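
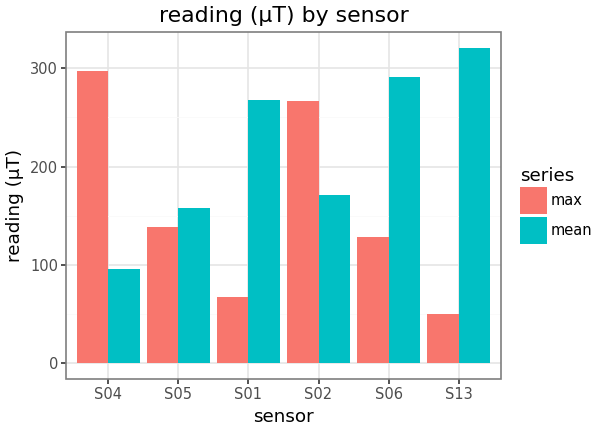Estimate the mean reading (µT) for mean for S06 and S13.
(300 + 300) / 2 ≈ 300.

≈ 300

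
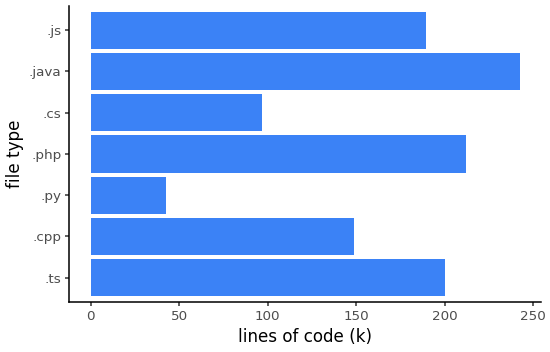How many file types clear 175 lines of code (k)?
Above 175: .ts, .php, .java, .js.

4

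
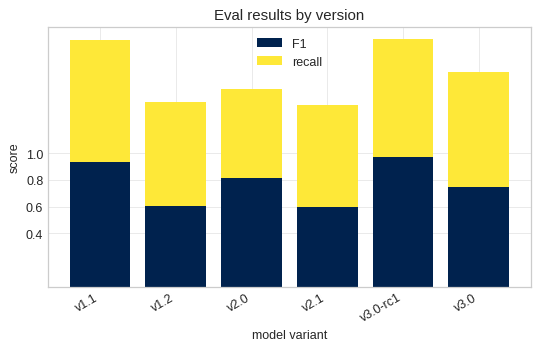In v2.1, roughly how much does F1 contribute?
F1 top ≈ 0.6, bottom ≈ 0.0; segment ≈ 0.6.

≈ 0.6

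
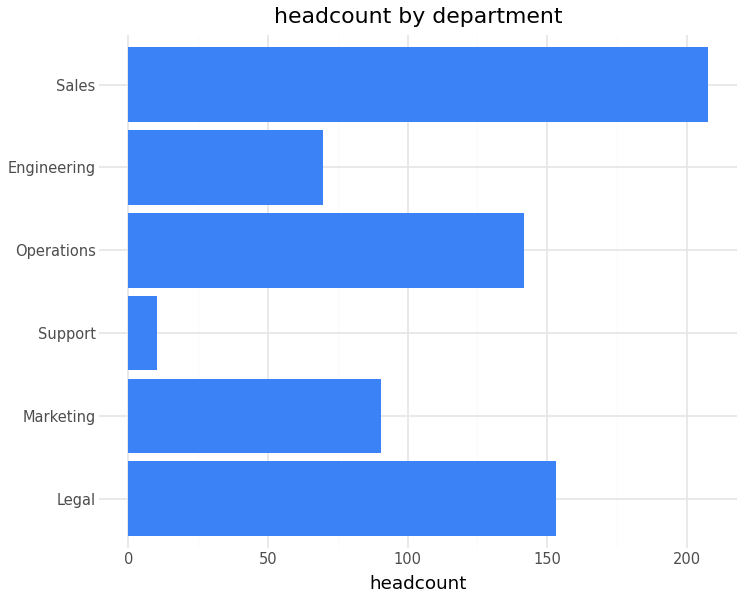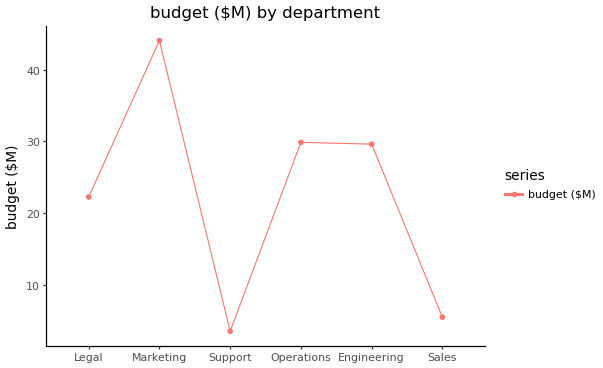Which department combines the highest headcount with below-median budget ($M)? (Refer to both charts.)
Chart 2 median budget ($M) ≈ 25; below-median departments: Legal, Support, Sales. Among those, Sales has the highest headcount (≈ 200).

Sales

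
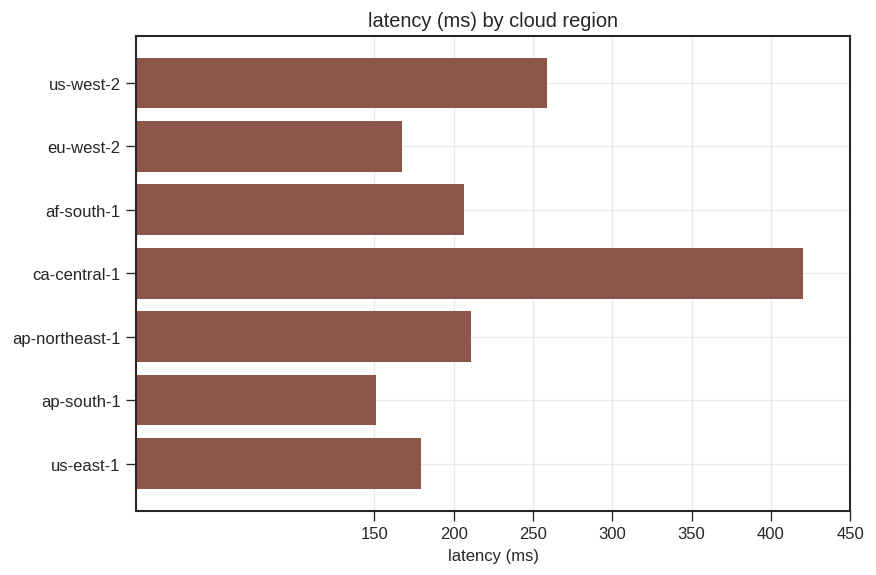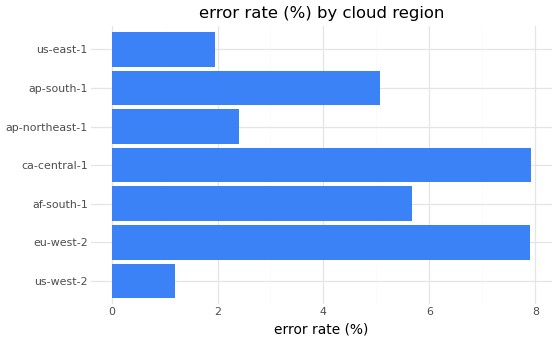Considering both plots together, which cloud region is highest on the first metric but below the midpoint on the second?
Chart 2 median error rate (%) ≈ 5; below-median cloud regions: us-west-2, ap-northeast-1, us-east-1. Among those, us-west-2 has the highest latency (ms) (≈ 250).

us-west-2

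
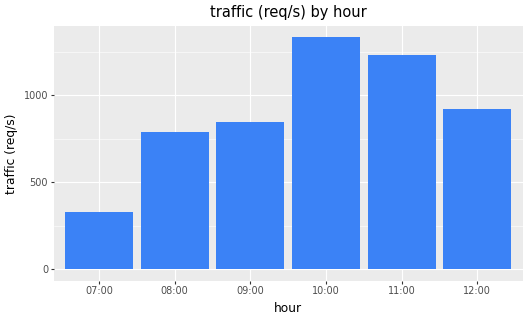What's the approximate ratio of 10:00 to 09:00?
≈ 1.75×

10:00 ≈ 1400, 09:00 ≈ 800; 1400/800 ≈ 1.75.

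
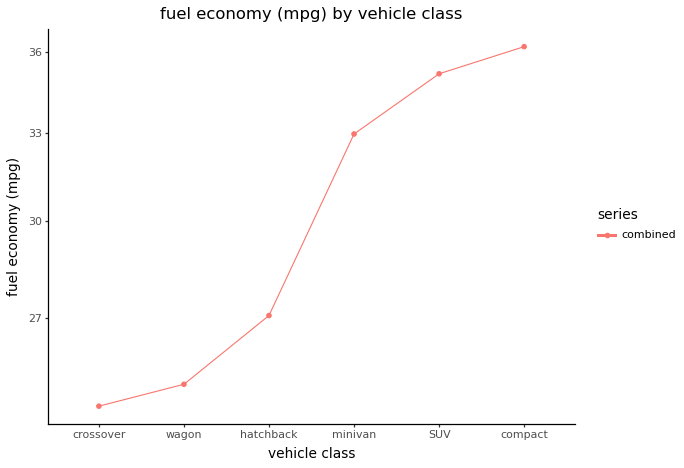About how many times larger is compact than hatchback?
compact ≈ 36, hatchback ≈ 27; 36/27 ≈ 1.33.

≈ 1.33×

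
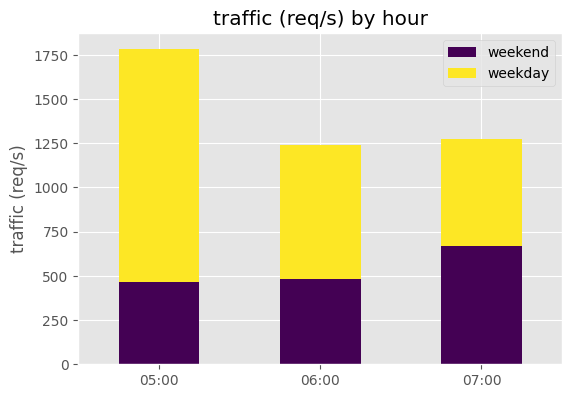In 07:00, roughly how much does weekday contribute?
≈ 600

weekday top ≈ 1200, bottom ≈ 600; segment ≈ 600.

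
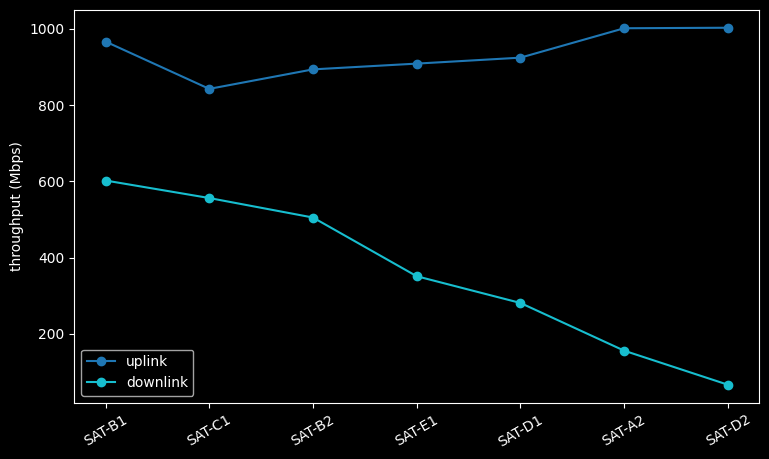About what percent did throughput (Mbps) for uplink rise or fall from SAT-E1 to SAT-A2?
≈ +11.1%

SAT-E1 ≈ 900, SAT-A2 ≈ 1000; (1000 − 900) / 900 ≈ +11.1%.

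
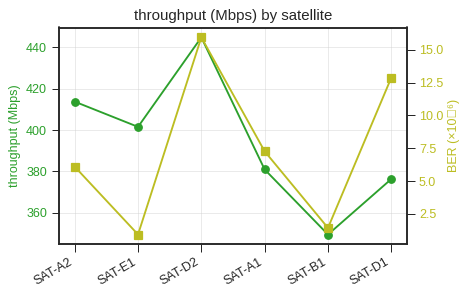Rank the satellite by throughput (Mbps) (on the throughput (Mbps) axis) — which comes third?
SAT-E1

Top 4 (on the throughput (Mbps) axis): SAT-D2 ≈ 440, SAT-A2 ≈ 410, SAT-E1 ≈ 400, SAT-A1 ≈ 380.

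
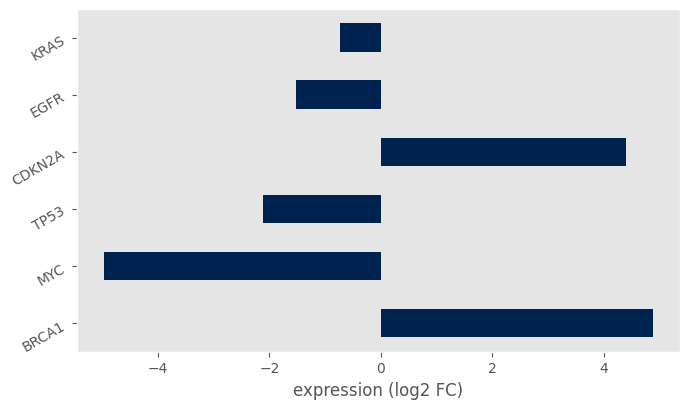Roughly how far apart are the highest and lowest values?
≈ 10

Max BRCA1 ≈ 5, min MYC ≈ -5; range ≈ 10.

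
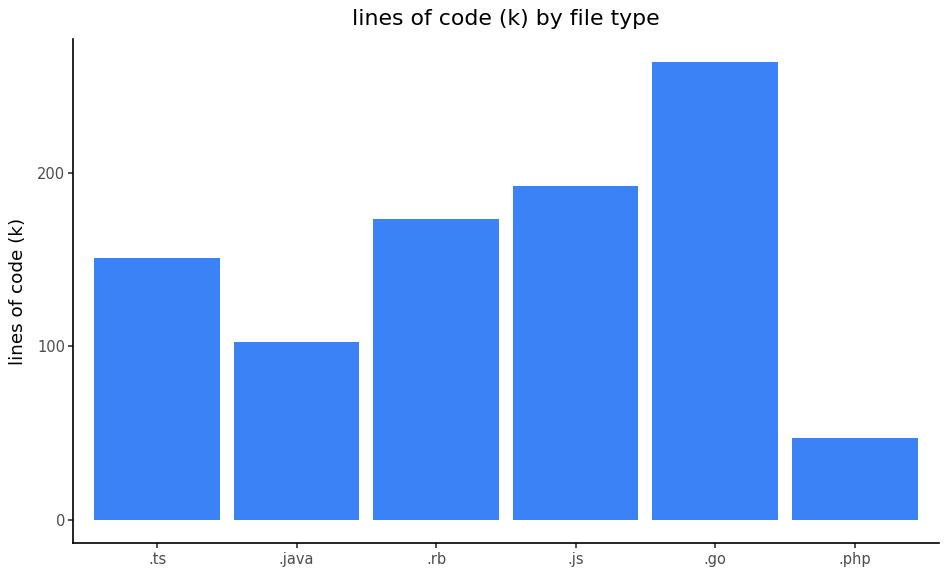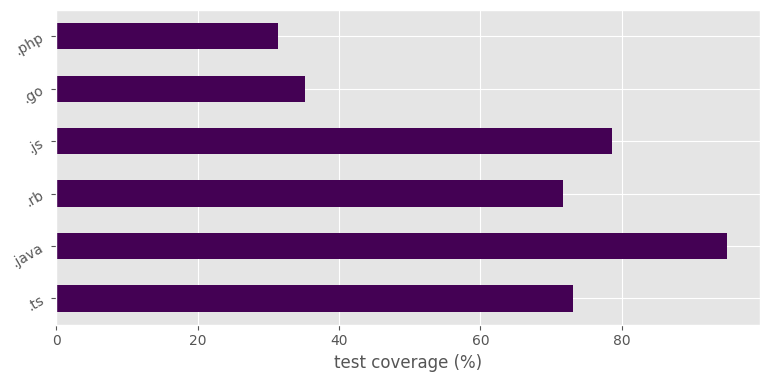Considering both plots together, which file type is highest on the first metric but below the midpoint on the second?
Chart 2 median test coverage (%) ≈ 70; below-median file types: .rb, .go, .php. Among those, .go has the highest lines of code (k) (≈ 275).

.go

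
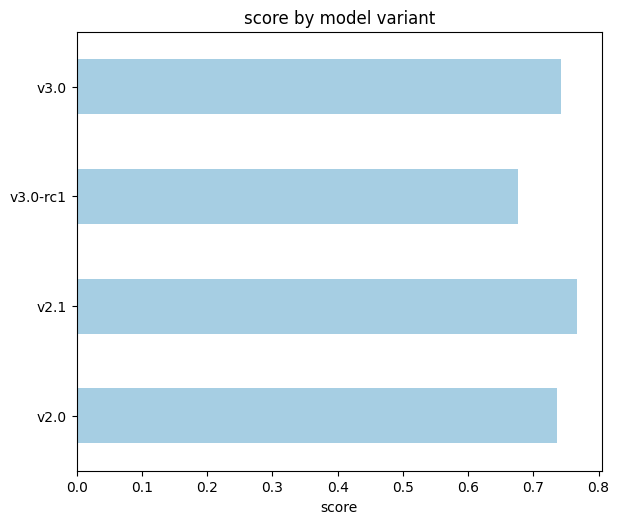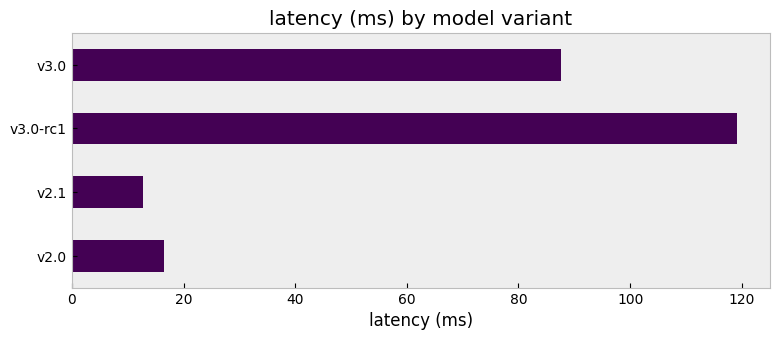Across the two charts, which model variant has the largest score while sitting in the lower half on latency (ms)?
Chart 2 median latency (ms) ≈ 60; below-median model variants: v2.0, v2.1. Among those, v2.1 has the highest score (≈ 0.8).

v2.1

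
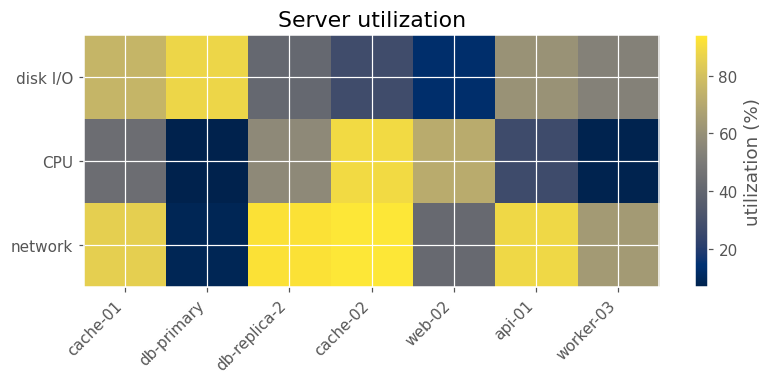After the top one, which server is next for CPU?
Top 3 for CPU: cache-02 ≈ 90, web-02 ≈ 70, db-replica-2 ≈ 60.

web-02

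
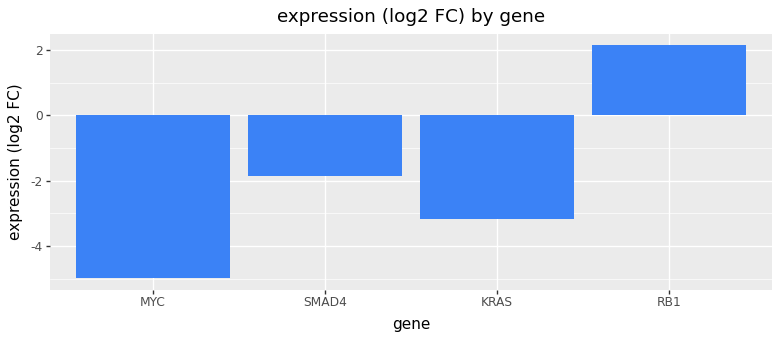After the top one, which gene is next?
SMAD4

Top 3: RB1 ≈ 2, SMAD4 ≈ -2, KRAS ≈ -3.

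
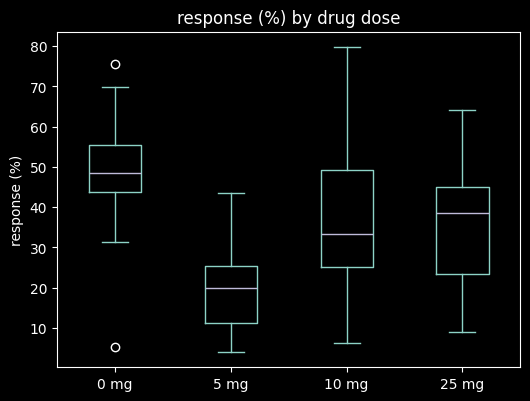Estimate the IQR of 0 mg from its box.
≈ 10

Q3 ≈ 55, Q1 ≈ 45; IQR ≈ 10.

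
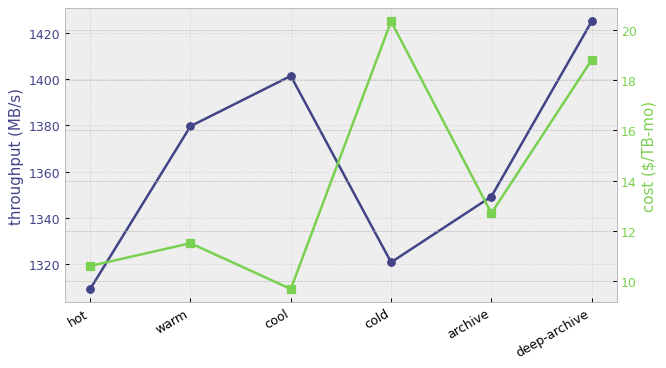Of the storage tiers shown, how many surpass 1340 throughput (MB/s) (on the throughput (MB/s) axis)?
4

Above 1340: warm, cool, archive, deep-archive.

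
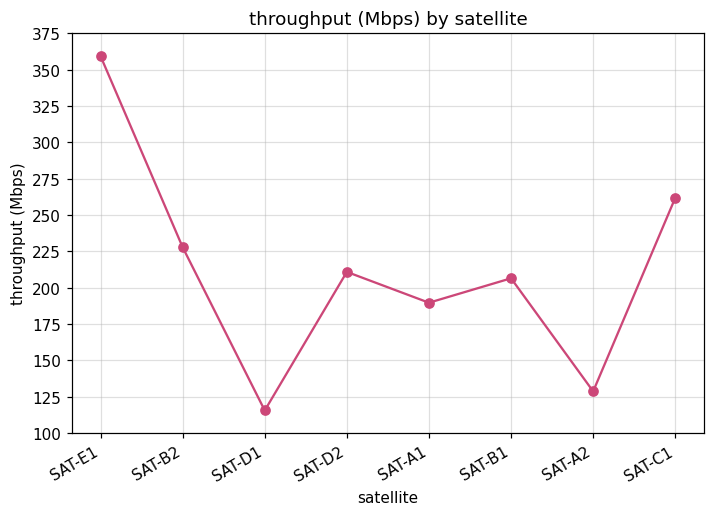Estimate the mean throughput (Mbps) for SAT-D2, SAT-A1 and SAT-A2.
(200 + 200 + 125) / 3 ≈ 175.

≈ 175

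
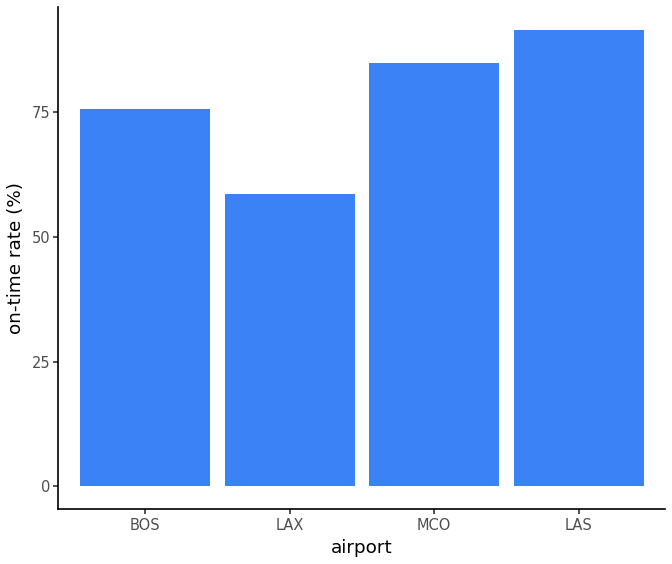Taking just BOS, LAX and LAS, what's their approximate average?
(80 + 60 + 90) / 3 ≈ 77.

≈ 77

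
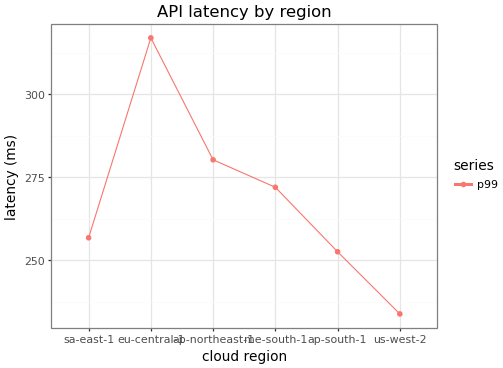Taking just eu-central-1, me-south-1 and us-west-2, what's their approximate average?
(320 + 270 + 230) / 3 ≈ 273.

≈ 273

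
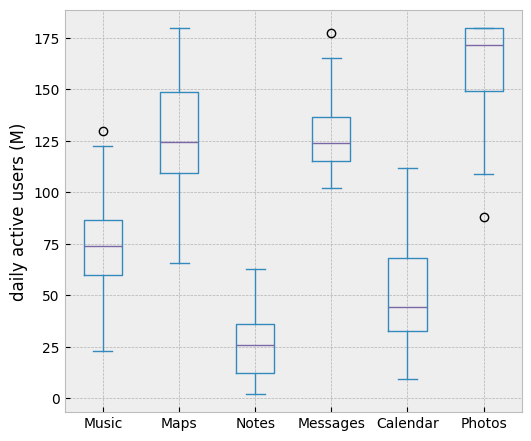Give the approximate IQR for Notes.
≈ 20

Q3 ≈ 40, Q1 ≈ 20; IQR ≈ 20.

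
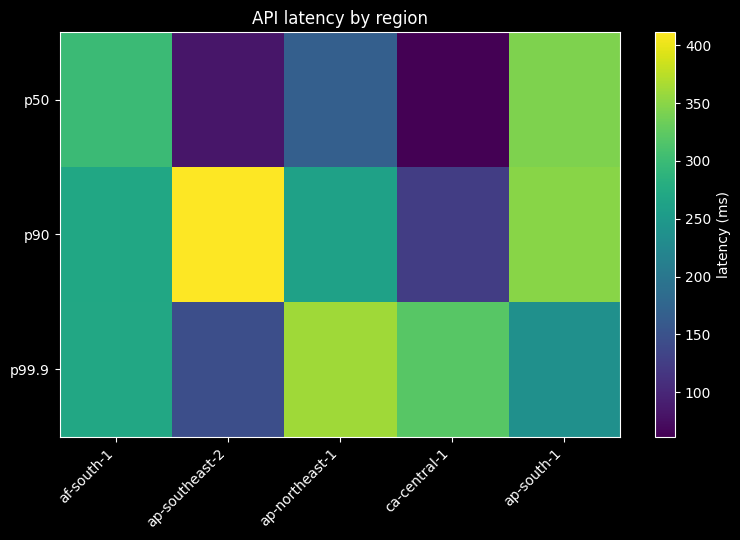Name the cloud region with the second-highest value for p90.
ap-south-1

Top 3 for p90: ap-southeast-2 ≈ 400, ap-south-1 ≈ 350, af-south-1 ≈ 250.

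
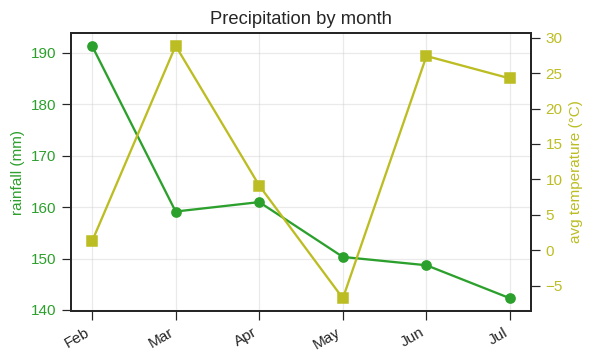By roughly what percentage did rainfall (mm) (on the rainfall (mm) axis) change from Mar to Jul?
Mar ≈ 160, Jul ≈ 140; (140 − 160) / 160 ≈ -12.5%.

≈ -12.5%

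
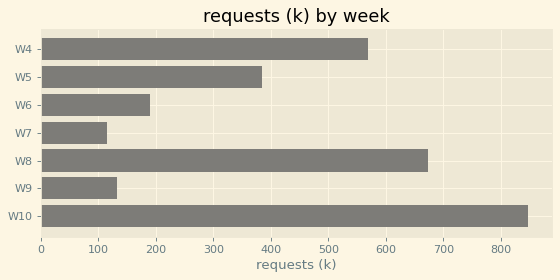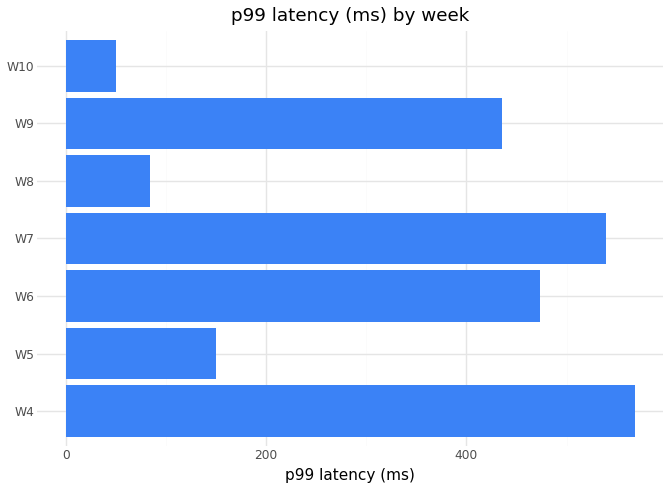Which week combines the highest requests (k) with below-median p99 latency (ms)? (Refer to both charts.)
Chart 2 median p99 latency (ms) ≈ 400; below-median weeks: W5, W8, W10. Among those, W10 has the highest requests (k) (≈ 800).

W10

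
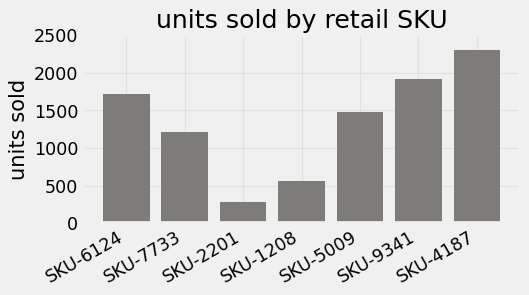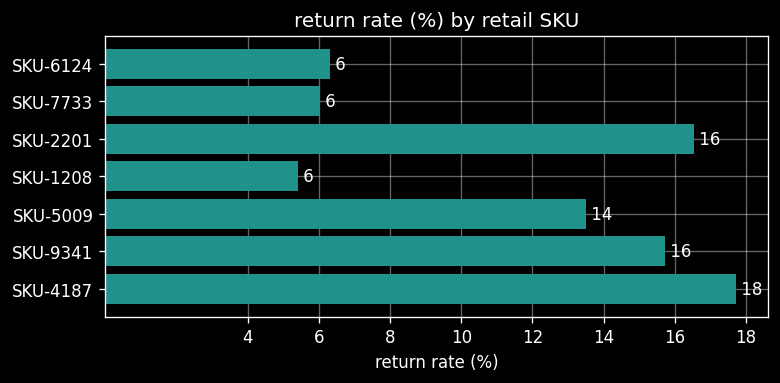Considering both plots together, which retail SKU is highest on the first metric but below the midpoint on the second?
SKU-6124

Chart 2 median return rate (%) ≈ 14; below-median retail SKUs: SKU-6124, SKU-7733, SKU-1208. Among those, SKU-6124 has the highest units sold (≈ 1500).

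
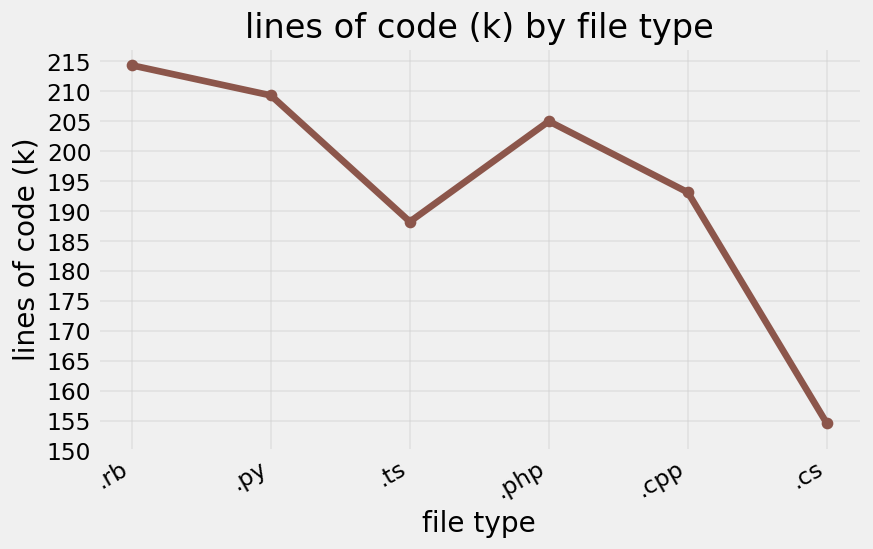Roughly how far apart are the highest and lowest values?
Max .rb ≈ 215, min .cs ≈ 155; range ≈ 60.

≈ 60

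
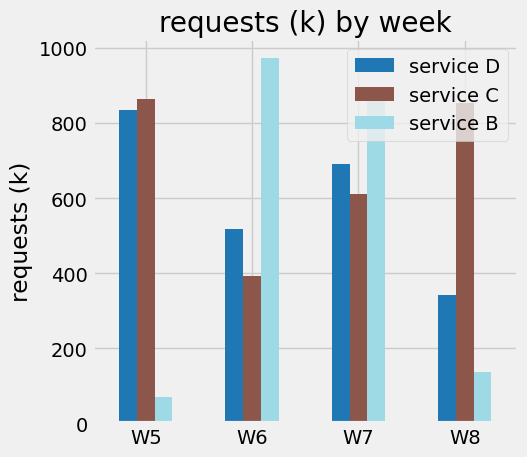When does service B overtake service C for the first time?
W5: service B ≈ 100 vs service C ≈ 900 (not yet); W6: service B ≈ 1000 vs service C ≈ 400 (first crossover).

W6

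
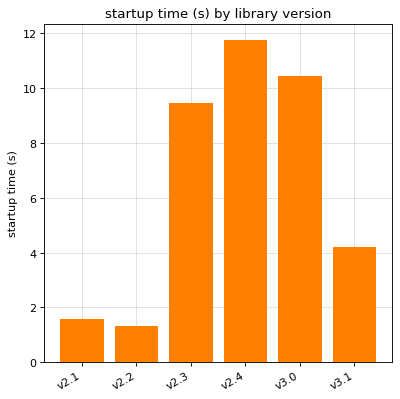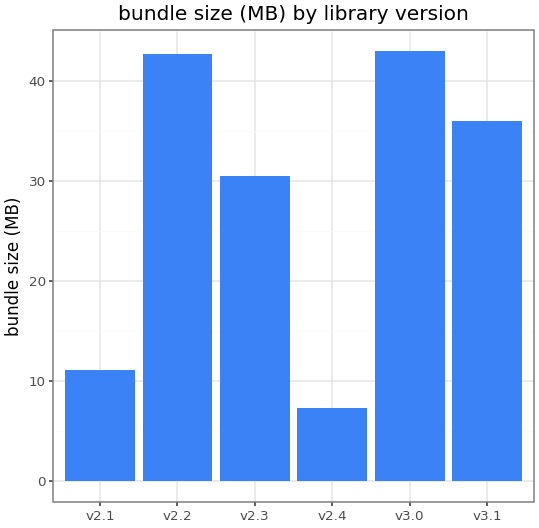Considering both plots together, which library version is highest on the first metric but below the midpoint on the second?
v2.4

Chart 2 median bundle size (MB) ≈ 35; below-median library versions: v2.1, v2.3, v2.4. Among those, v2.4 has the highest startup time (s) (≈ 12).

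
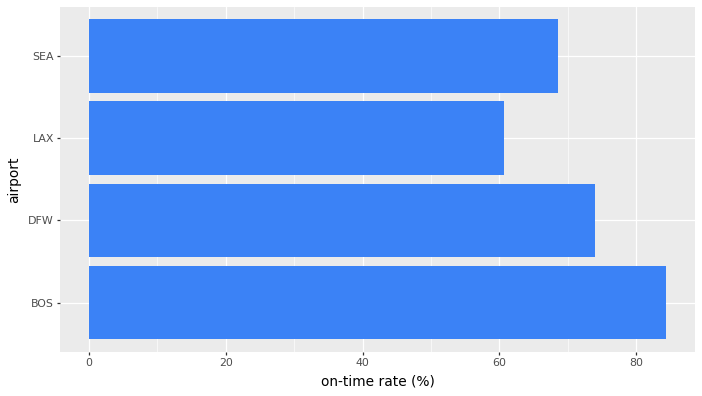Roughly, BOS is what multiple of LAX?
≈ 1.33×

BOS ≈ 80, LAX ≈ 60; 80/60 ≈ 1.33.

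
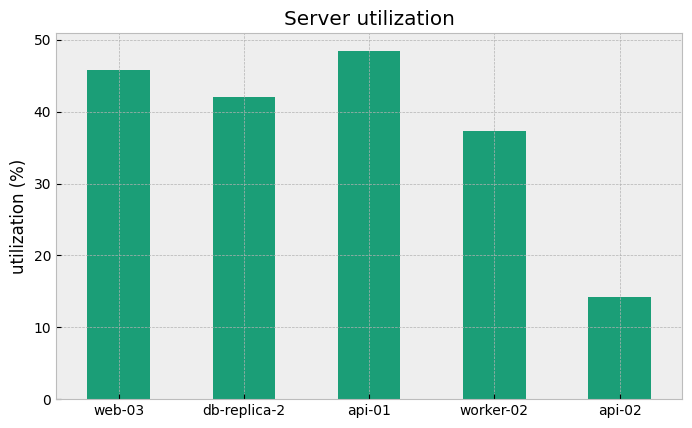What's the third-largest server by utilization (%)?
db-replica-2

Top 4: api-01 ≈ 50, web-03 ≈ 45, db-replica-2 ≈ 40, worker-02 ≈ 35.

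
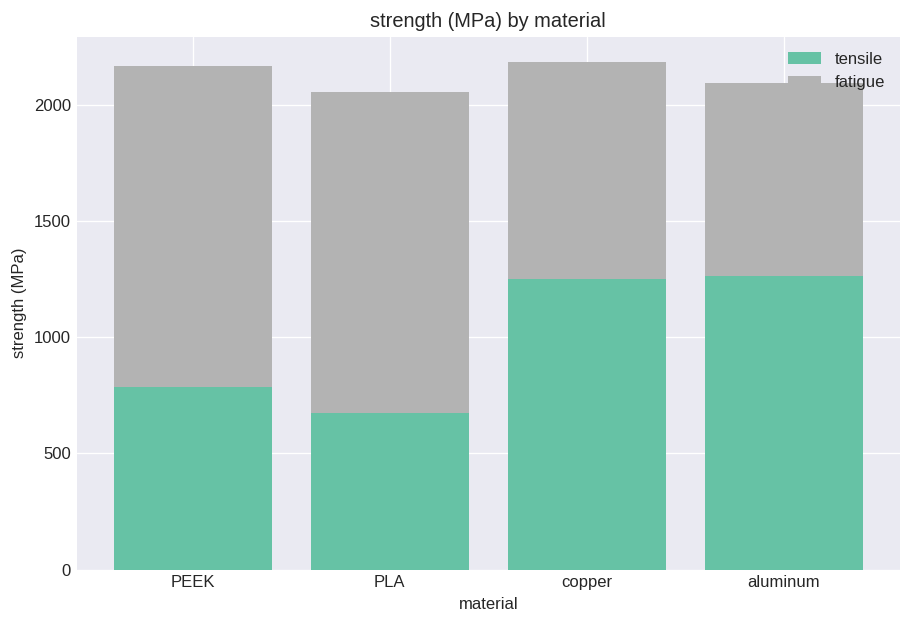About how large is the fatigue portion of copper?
≈ 1000

fatigue top ≈ 2200, bottom ≈ 1200; segment ≈ 1000.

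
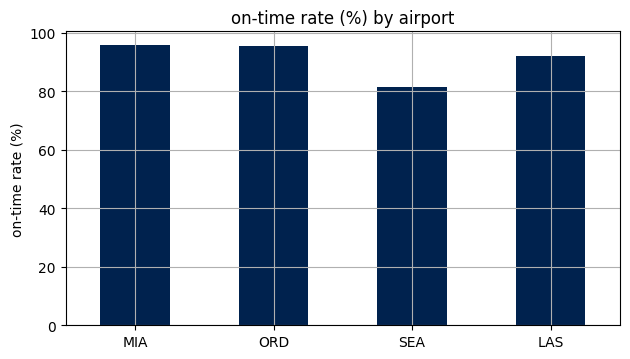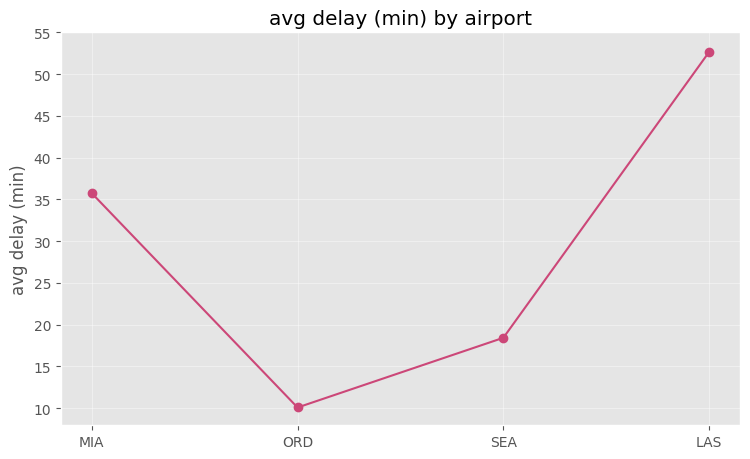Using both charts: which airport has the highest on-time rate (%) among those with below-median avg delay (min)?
ORD

Chart 2 median avg delay (min) ≈ 25; below-median airports: ORD, SEA. Among those, ORD has the highest on-time rate (%) (≈ 100).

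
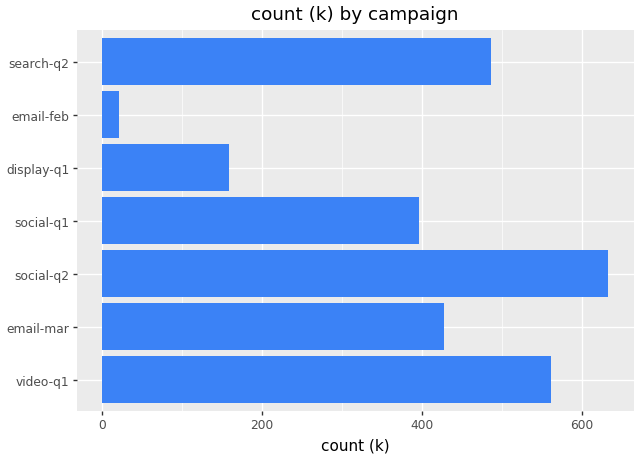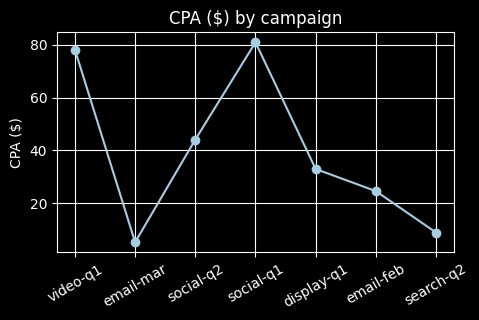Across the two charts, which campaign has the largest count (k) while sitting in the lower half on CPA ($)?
search-q2

Chart 2 median CPA ($) ≈ 30; below-median campaigns: email-mar, email-feb, search-q2. Among those, search-q2 has the highest count (k) (≈ 500).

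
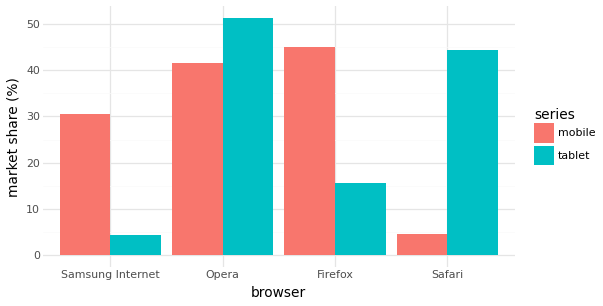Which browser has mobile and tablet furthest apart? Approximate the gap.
Safari: mobile ≈ 5, tablet ≈ 45 → gap ≈ 40. Next-largest (Firefox) is only ≈ 30.

Safari, ≈ 40 %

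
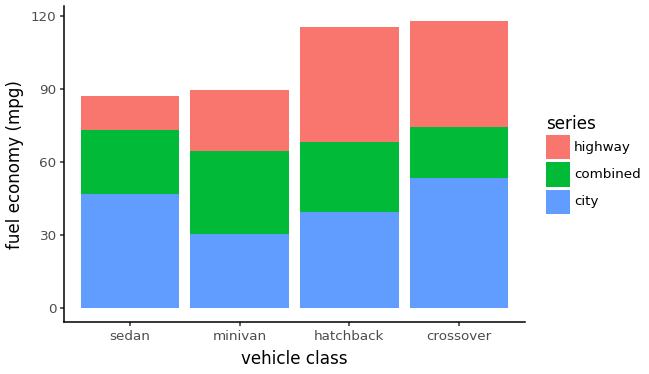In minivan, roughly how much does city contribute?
city top ≈ 30, bottom ≈ 0; segment ≈ 30.

≈ 30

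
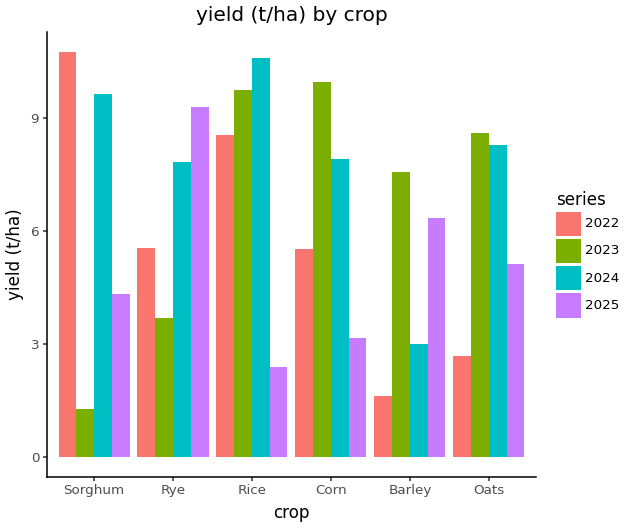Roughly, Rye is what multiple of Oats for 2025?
≈ 1.8×

Rye ≈ 9, Oats ≈ 5; 9/5 ≈ 1.8.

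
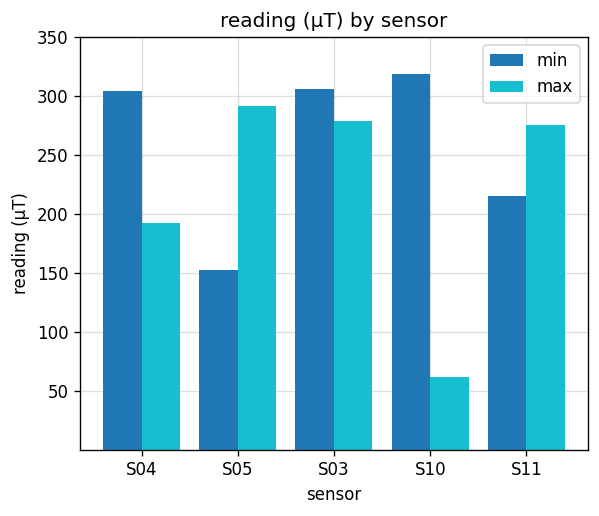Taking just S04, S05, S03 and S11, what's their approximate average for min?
≈ 238

(300 + 150 + 300 + 200) / 4 ≈ 238.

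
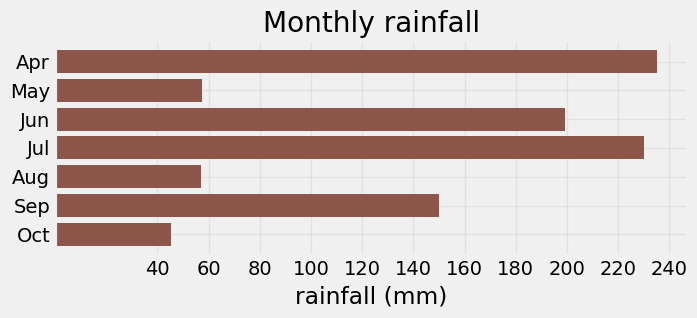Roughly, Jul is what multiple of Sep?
≈ 1.57×

Jul ≈ 220, Sep ≈ 140; 220/140 ≈ 1.57.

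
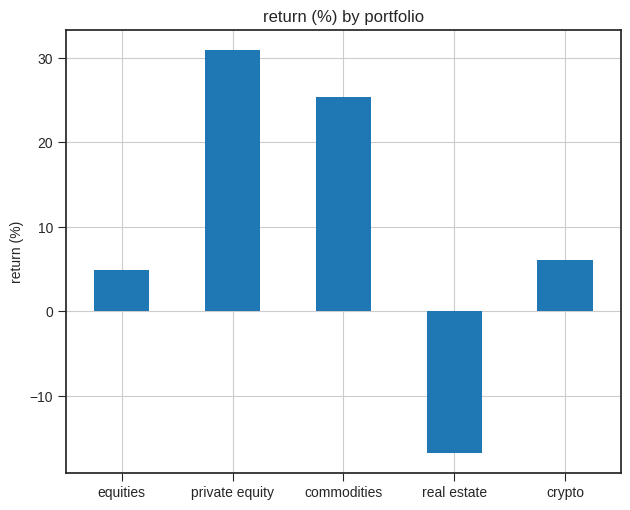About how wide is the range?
≈ 45

Max private equity ≈ 30, min real estate ≈ -15; range ≈ 45.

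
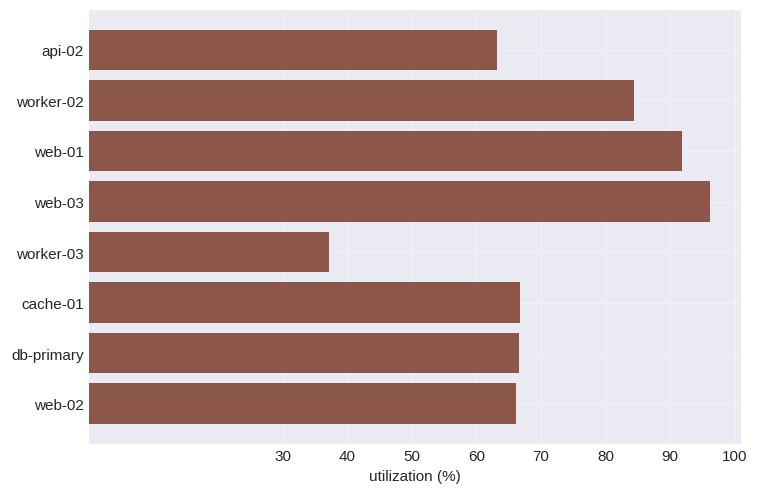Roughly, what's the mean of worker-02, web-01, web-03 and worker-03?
≈ 78

(80 + 90 + 100 + 40) / 4 ≈ 78.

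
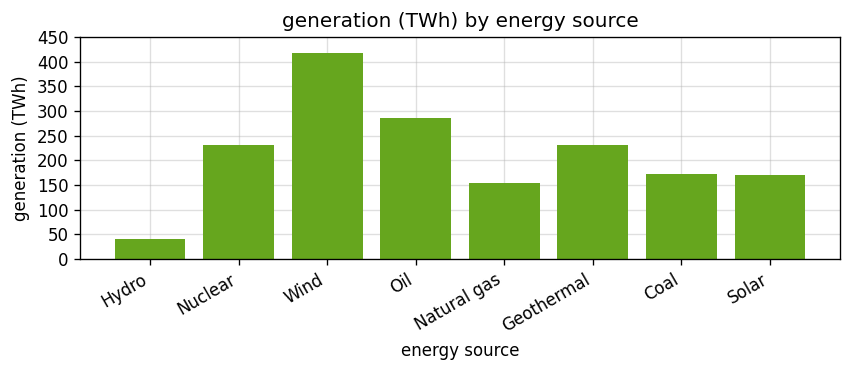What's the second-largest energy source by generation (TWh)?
Top 3: Wind ≈ 400, Oil ≈ 300, Geothermal ≈ 250.

Oil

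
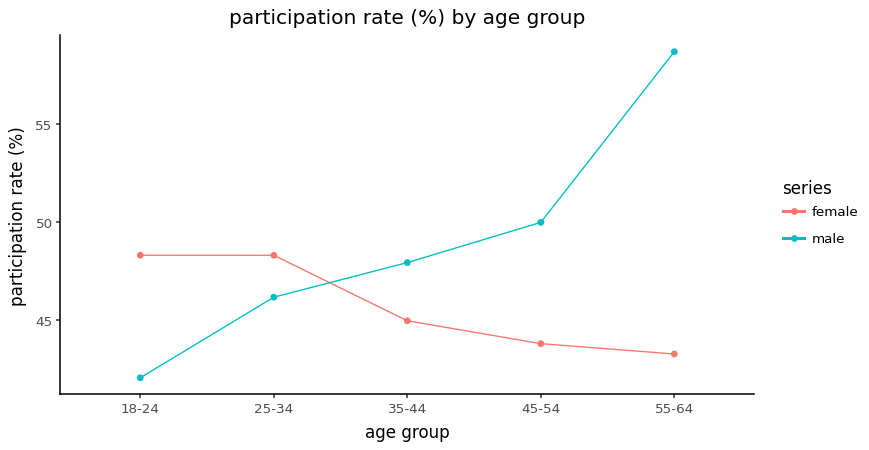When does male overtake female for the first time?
25-34: male ≈ 46 vs female ≈ 48 (not yet); 35-44: male ≈ 48 vs female ≈ 44 (first crossover).

35-44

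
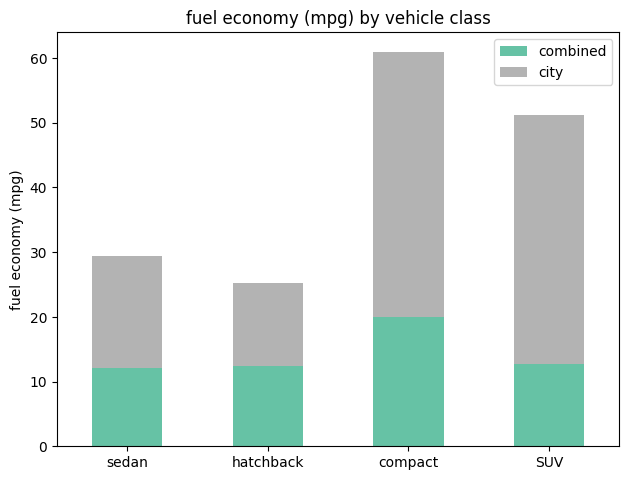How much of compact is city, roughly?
city top ≈ 60, bottom ≈ 20; segment ≈ 40.

≈ 40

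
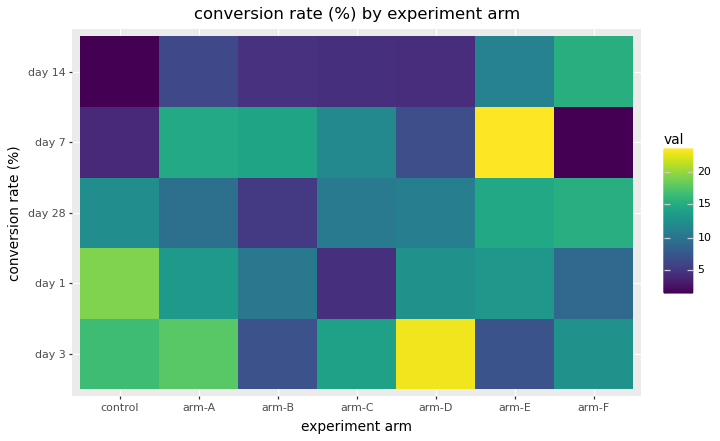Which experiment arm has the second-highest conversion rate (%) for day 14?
Top 3 for day 14: arm-F ≈ 16, arm-E ≈ 12, arm-A ≈ 6.

arm-E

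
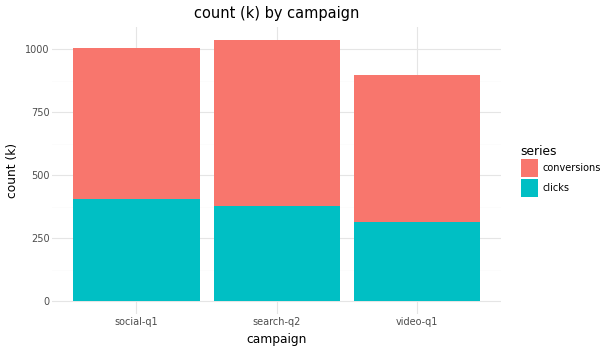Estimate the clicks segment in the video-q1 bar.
≈ 300

clicks top ≈ 300, bottom ≈ 0; segment ≈ 300.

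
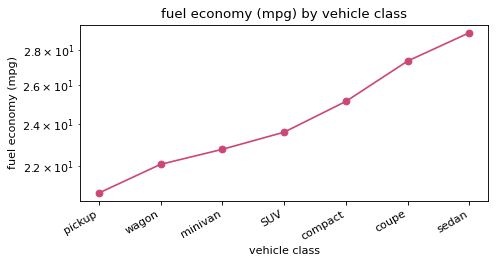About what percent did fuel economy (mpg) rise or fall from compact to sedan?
≈ +16%

compact ≈ 25, sedan ≈ 29; (29 − 25) / 25 ≈ +16%.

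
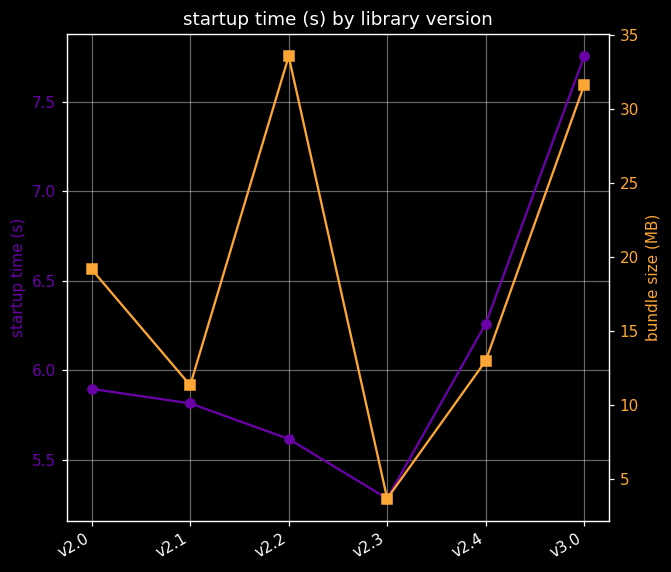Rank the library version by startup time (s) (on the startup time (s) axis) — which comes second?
v2.4

Top 3 (on the startup time (s) axis): v3.0 ≈ 8.0, v2.4 ≈ 6.5, v2.0 ≈ 6.0.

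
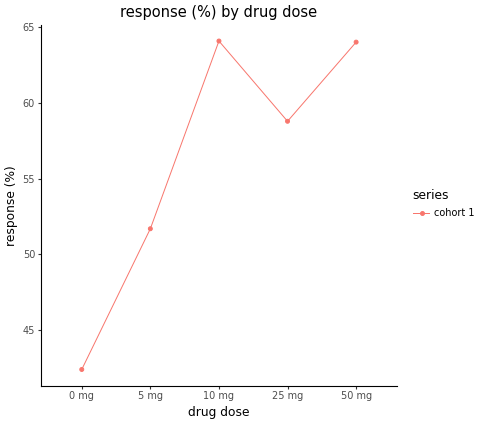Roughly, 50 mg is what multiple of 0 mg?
50 mg ≈ 64, 0 mg ≈ 42; 64/42 ≈ 1.52.

≈ 1.52×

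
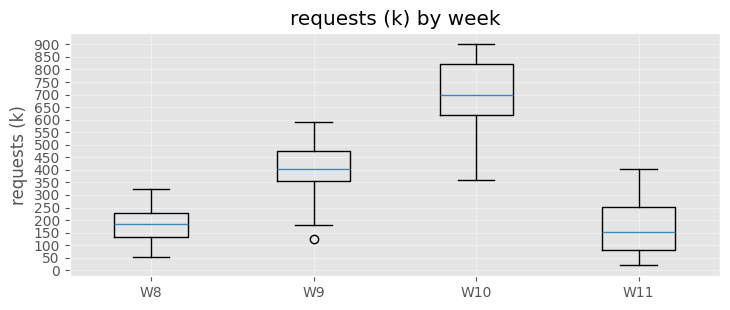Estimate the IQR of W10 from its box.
≈ 200

Q3 ≈ 800, Q1 ≈ 600; IQR ≈ 200.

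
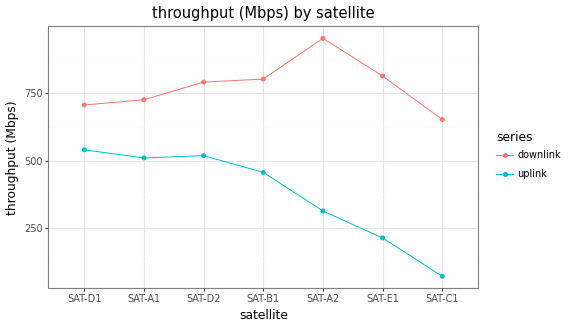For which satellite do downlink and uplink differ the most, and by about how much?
SAT-A2: downlink ≈ 1000, uplink ≈ 300 → gap ≈ 700. Next-largest (SAT-E1) is only ≈ 600.

SAT-A2, ≈ 700 Mbps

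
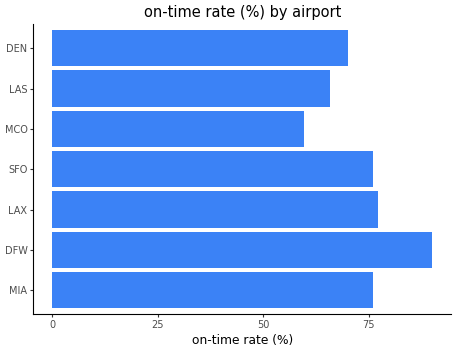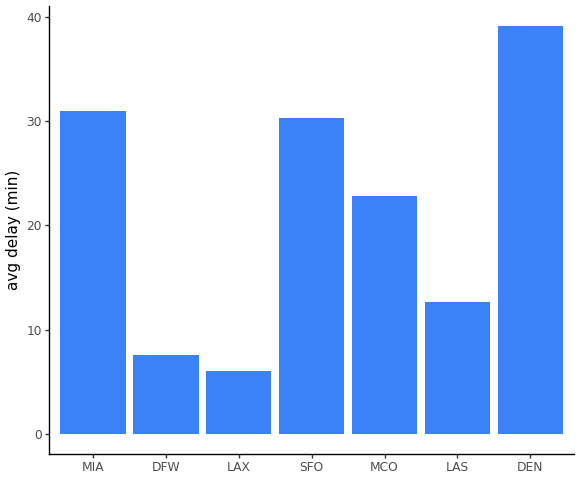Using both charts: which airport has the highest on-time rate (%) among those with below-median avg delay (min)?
DFW

Chart 2 median avg delay (min) ≈ 25; below-median airports: DFW, LAX, LAS. Among those, DFW has the highest on-time rate (%) (≈ 90).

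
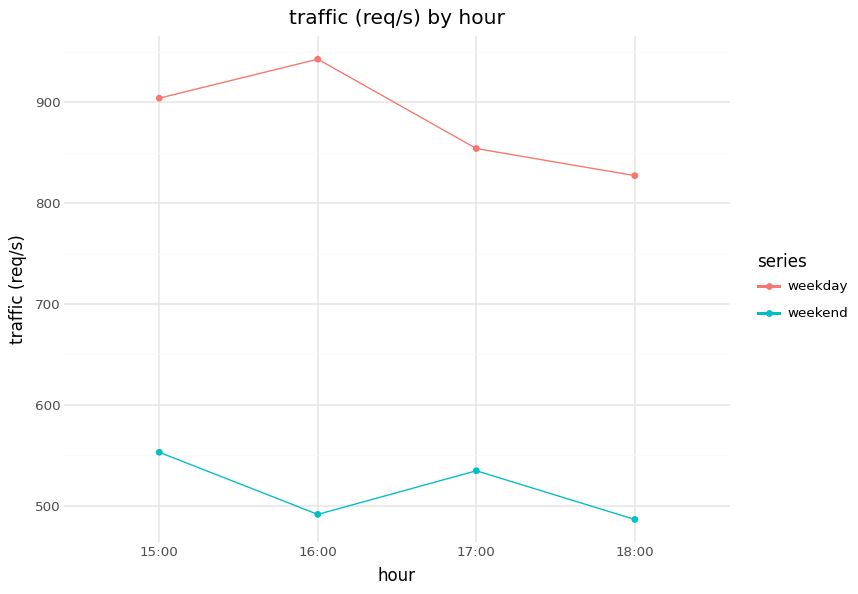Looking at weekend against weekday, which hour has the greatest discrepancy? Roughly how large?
16:00, ≈ 450 req/s

16:00: weekend ≈ 500, weekday ≈ 950 → gap ≈ 450. Next-largest (15:00) is only ≈ 350.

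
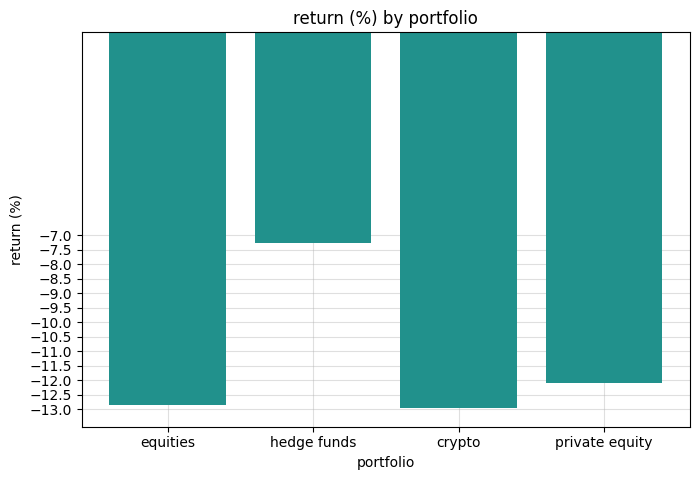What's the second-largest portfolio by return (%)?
private equity

Top 3: hedge funds ≈ -7.5, private equity ≈ -12.0, equities ≈ -13.0.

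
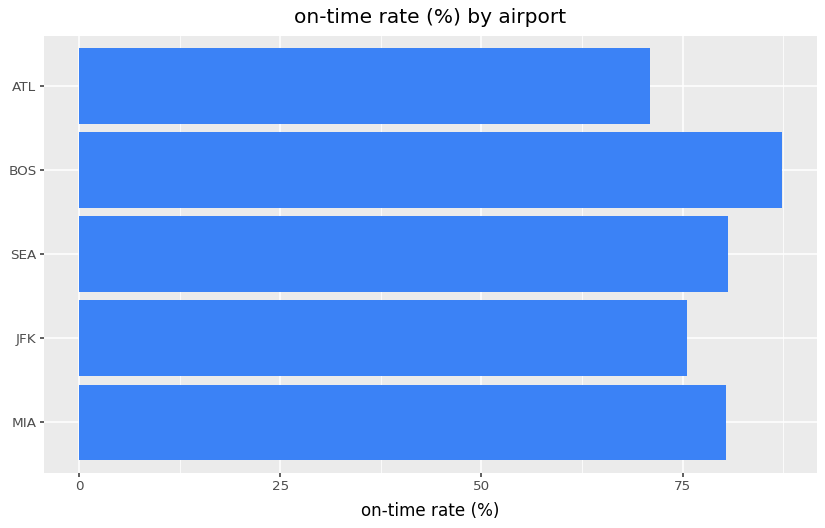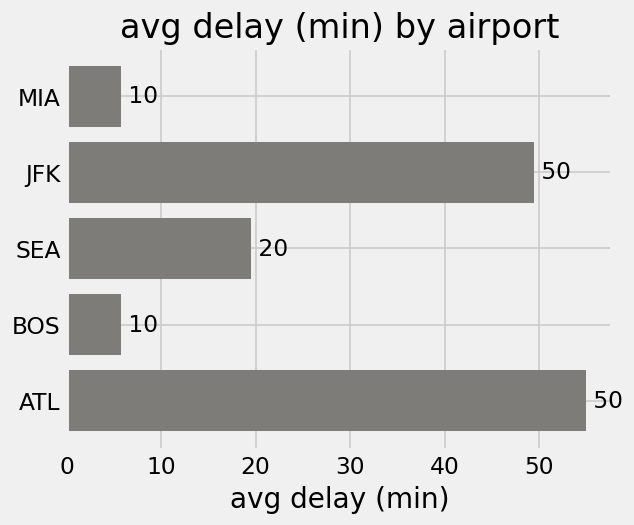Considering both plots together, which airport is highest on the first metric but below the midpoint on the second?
BOS

Chart 2 median avg delay (min) ≈ 20; below-median airports: MIA, BOS. Among those, BOS has the highest on-time rate (%) (≈ 90).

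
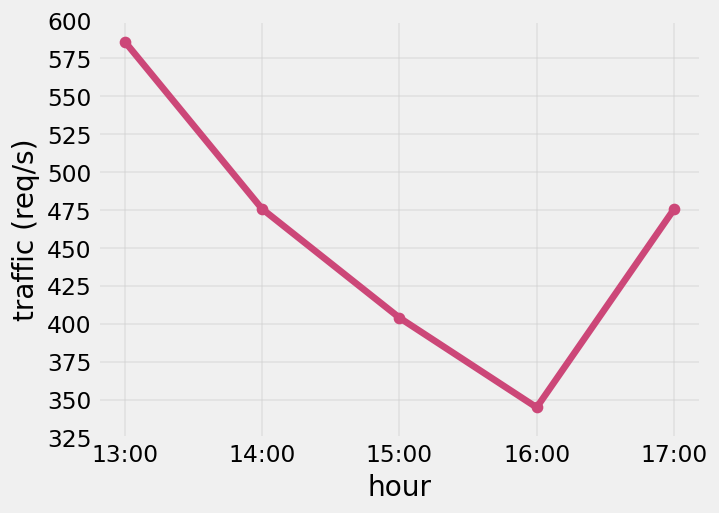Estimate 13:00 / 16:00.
13:00 ≈ 575, 16:00 ≈ 350; 575/350 ≈ 1.64.

≈ 1.64×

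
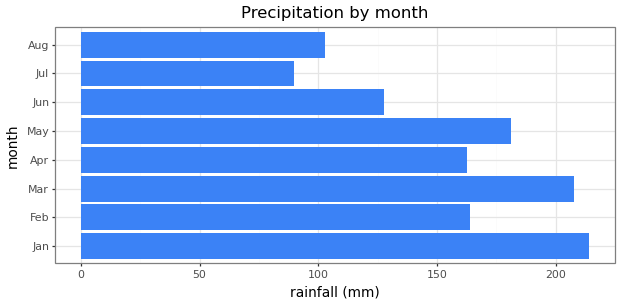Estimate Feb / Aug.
Feb ≈ 160, Aug ≈ 100; 160/100 ≈ 1.6.

≈ 1.6×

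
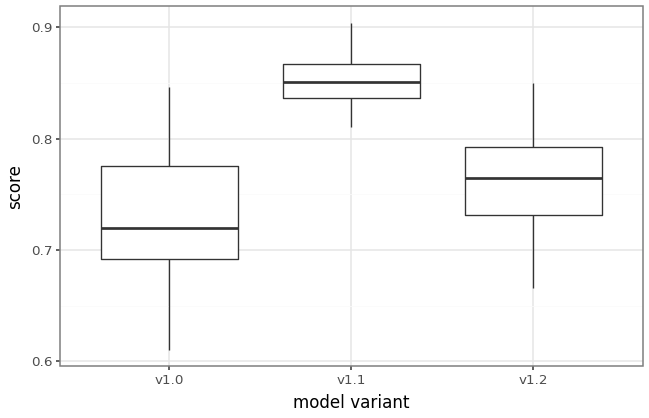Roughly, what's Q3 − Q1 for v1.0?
Q3 ≈ 0.78, Q1 ≈ 0.70; IQR ≈ 0.08.

≈ 0.08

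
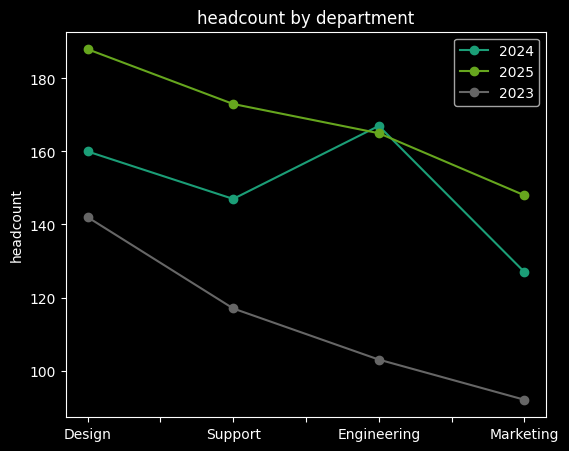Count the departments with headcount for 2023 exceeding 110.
2

Above 110: Design, Support.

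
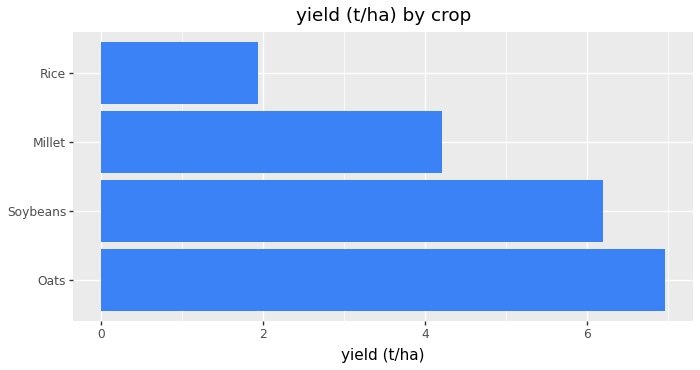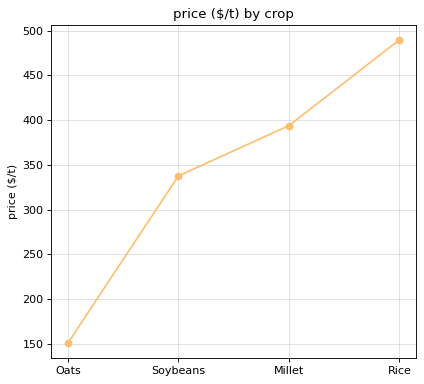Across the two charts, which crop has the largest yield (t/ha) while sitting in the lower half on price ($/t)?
Chart 2 median price ($/t) ≈ 350; below-median crops: Oats, Soybeans. Among those, Oats has the highest yield (t/ha) (≈ 7).

Oats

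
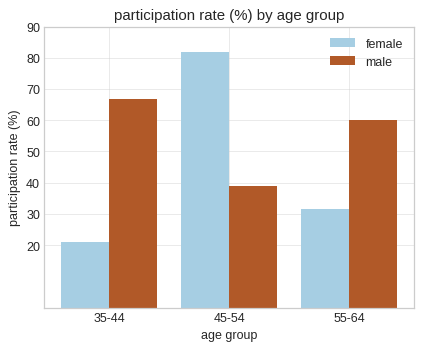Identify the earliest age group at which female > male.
35-44: female ≈ 20 vs male ≈ 70 (not yet); 45-54: female ≈ 80 vs male ≈ 40 (first crossover).

45-54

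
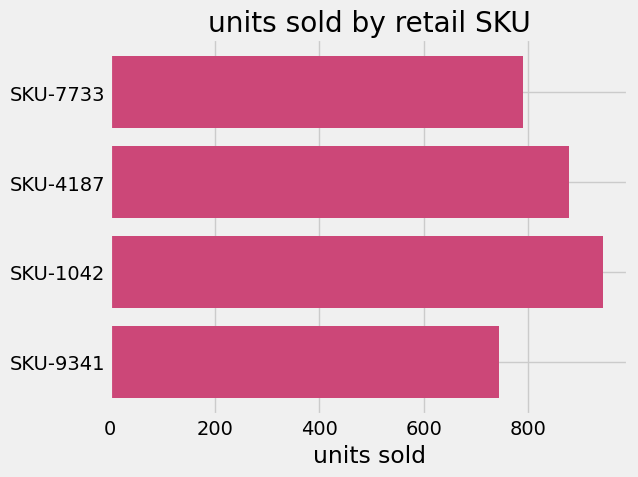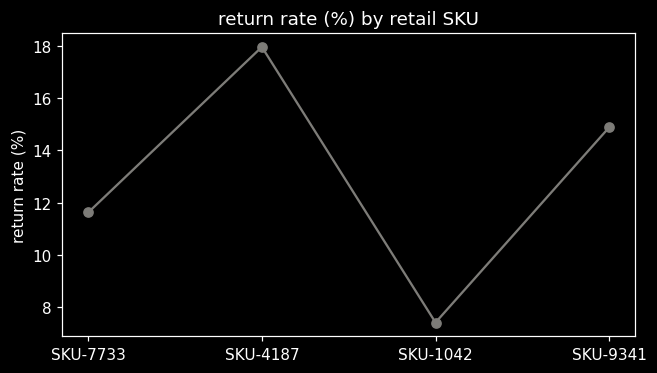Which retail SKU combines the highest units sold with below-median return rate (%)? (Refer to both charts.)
SKU-1042

Chart 2 median return rate (%) ≈ 14; below-median retail SKUs: SKU-7733, SKU-1042. Among those, SKU-1042 has the highest units sold (≈ 900).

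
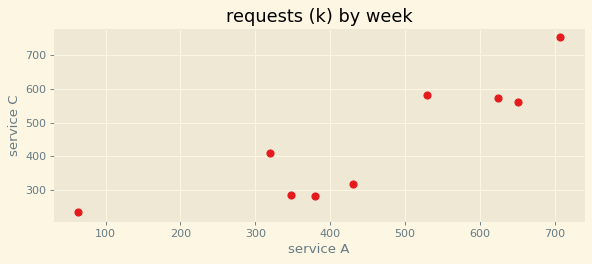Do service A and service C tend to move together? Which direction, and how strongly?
positive, strong

Points are positively correlated; strong (|r| ≈ 0.9).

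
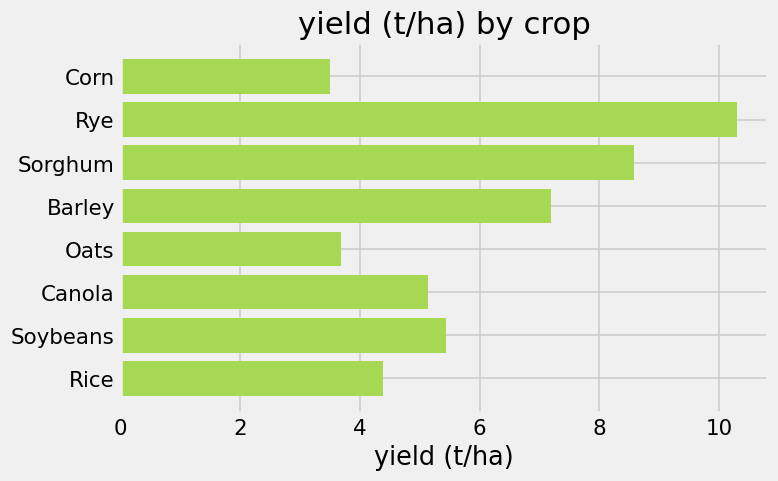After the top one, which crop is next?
Sorghum

Top 3: Rye ≈ 10, Sorghum ≈ 9, Barley ≈ 7.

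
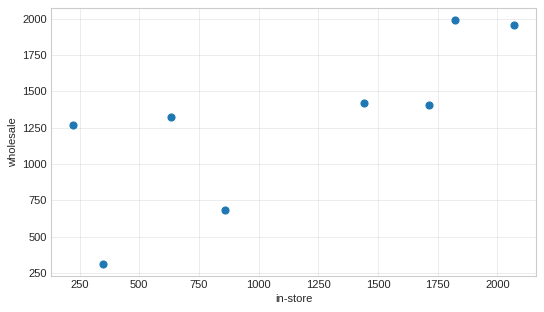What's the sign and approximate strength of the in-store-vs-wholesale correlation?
Points are positively correlated; strong (|r| ≈ 0.8).

positive, strong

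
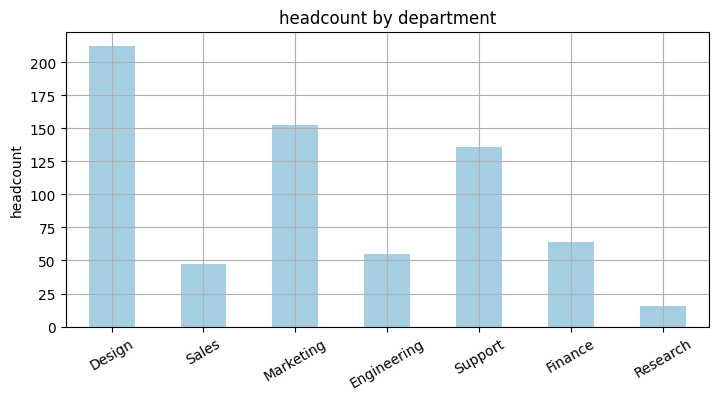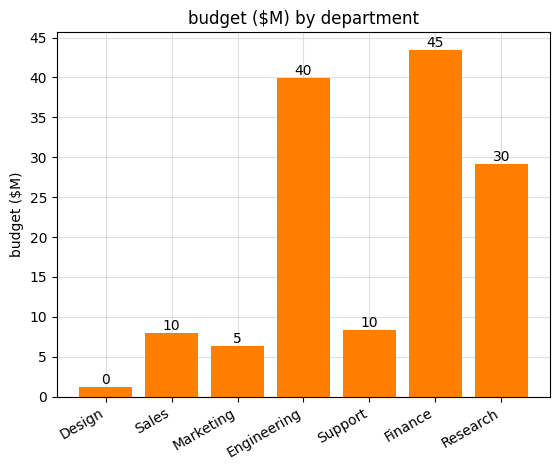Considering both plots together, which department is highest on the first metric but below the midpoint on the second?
Design

Chart 2 median budget ($M) ≈ 10; below-median departments: Design, Sales, Marketing. Among those, Design has the highest headcount (≈ 220).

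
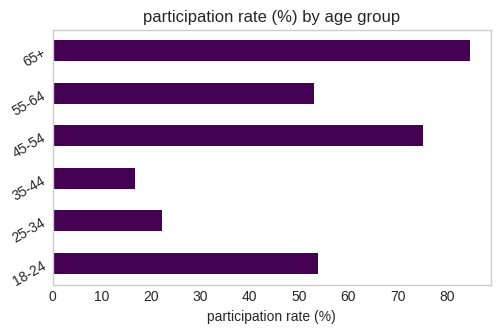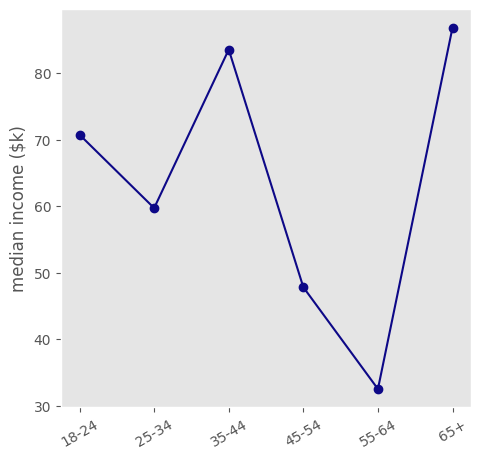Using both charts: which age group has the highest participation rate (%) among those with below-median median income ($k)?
Chart 2 median median income ($k) ≈ 70; below-median age groups: 25-34, 45-54, 55-64. Among those, 45-54 has the highest participation rate (%) (≈ 80).

45-54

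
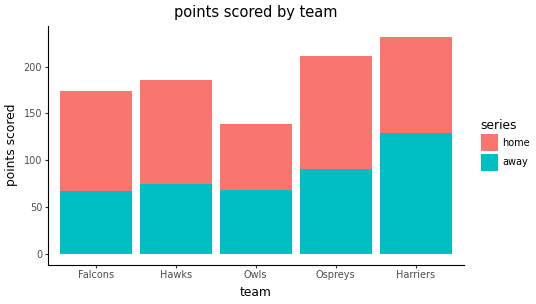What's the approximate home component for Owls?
≈ 80

home top ≈ 140, bottom ≈ 60; segment ≈ 80.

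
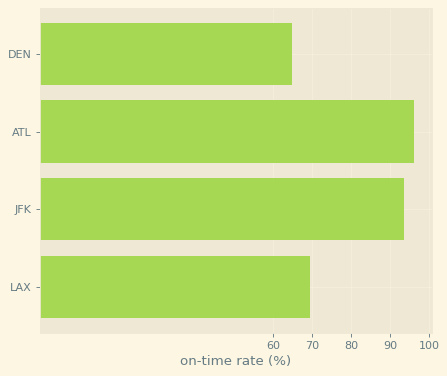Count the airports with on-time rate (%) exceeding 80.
Above 80: ATL, JFK.

2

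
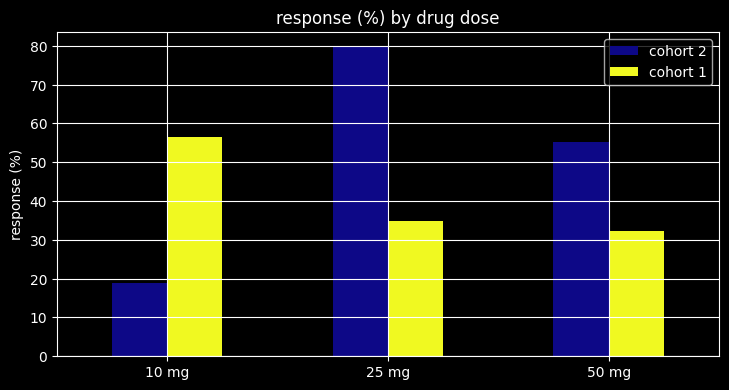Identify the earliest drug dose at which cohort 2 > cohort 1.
25 mg

10 mg: cohort 2 ≈ 20 vs cohort 1 ≈ 60 (not yet); 25 mg: cohort 2 ≈ 80 vs cohort 1 ≈ 30 (first crossover).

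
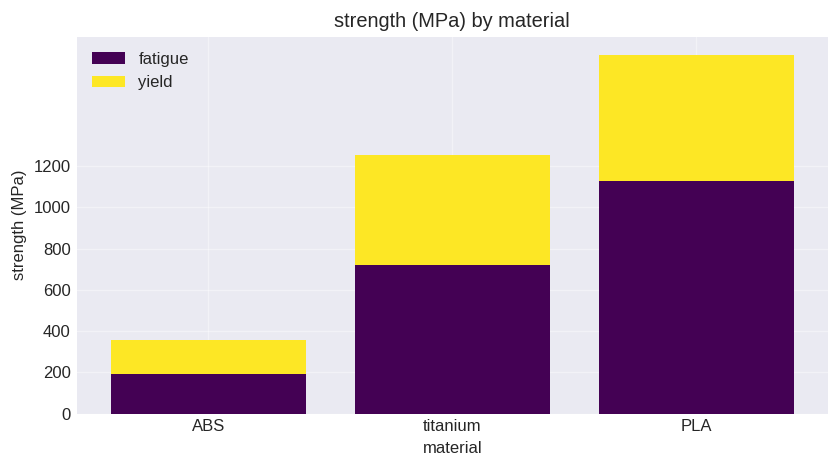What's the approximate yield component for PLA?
yield top ≈ 1800, bottom ≈ 1200; segment ≈ 600.

≈ 600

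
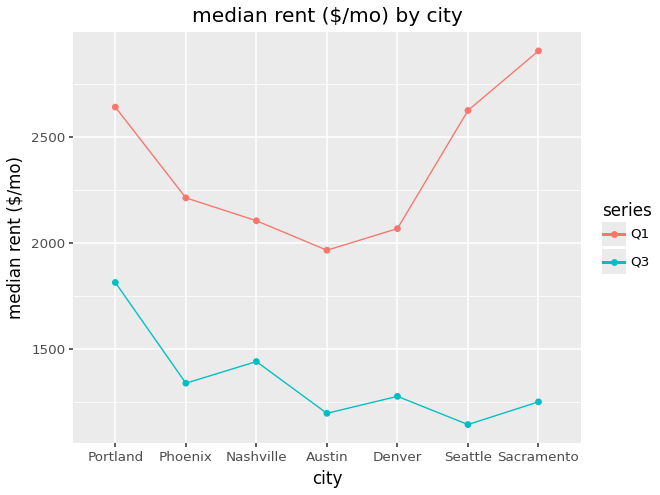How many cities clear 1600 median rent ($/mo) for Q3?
Above 1600: Portland.

1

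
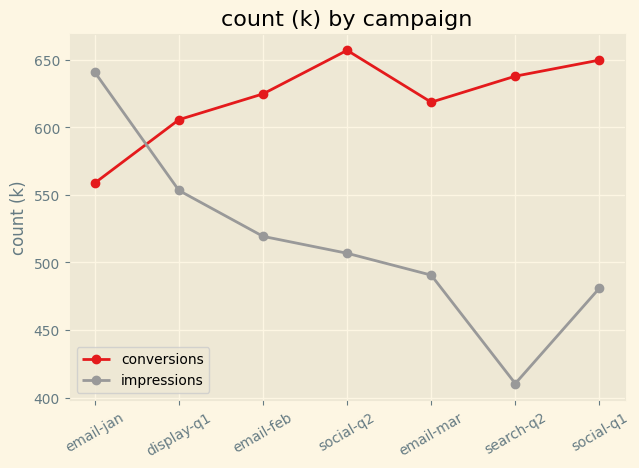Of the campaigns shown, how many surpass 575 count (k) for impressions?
Above 575: email-jan.

1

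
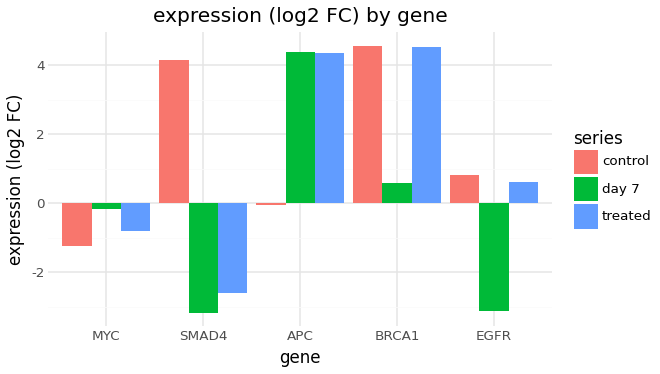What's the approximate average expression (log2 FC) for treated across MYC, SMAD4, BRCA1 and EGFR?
(-1 + -3 + 5 + 1) / 4 ≈ 0.

≈ 0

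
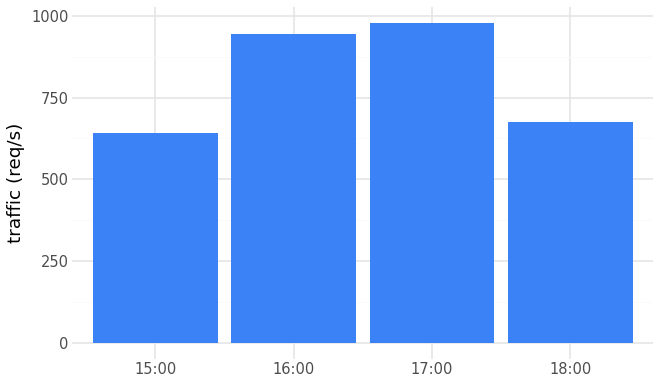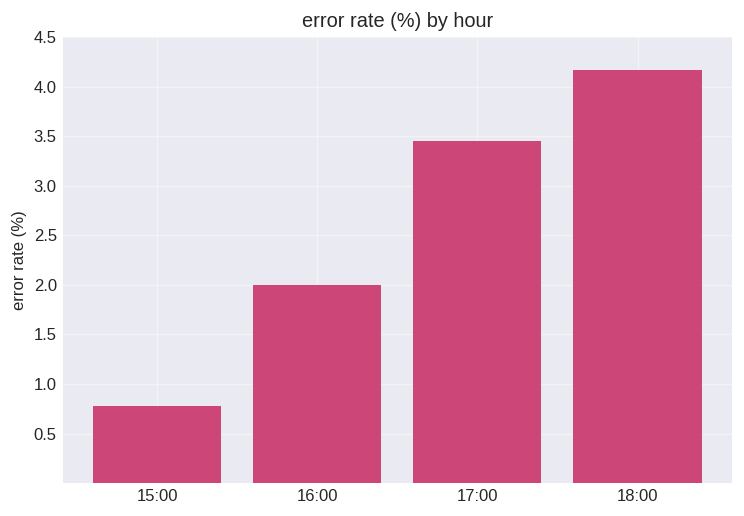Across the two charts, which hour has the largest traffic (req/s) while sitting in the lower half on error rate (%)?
Chart 2 median error rate (%) ≈ 2.5; below-median hours: 15:00, 16:00. Among those, 16:00 has the highest traffic (req/s) (≈ 900).

16:00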